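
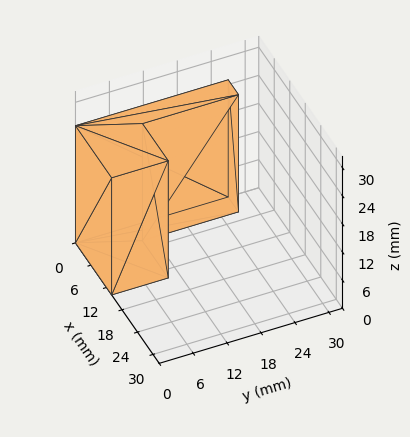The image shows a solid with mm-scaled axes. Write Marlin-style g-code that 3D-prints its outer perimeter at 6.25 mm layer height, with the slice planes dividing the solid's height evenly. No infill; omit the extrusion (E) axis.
Reading the render: the shape is an L-shaped prism: outer 14 × 27 mm, arm thicknesses ≈ 10 mm (horizontal) and 4 mm (vertical), extruded 25 mm in z (dimensions read to the nearest mm from the axis ticks). For the g-code, the solid's height is divided into equal slices at the stated Δz and each level perimeter traced with G1 moves after a G0 lift.

; perimeter-only toolpath
G21 ; units = mm
G90 ; absolute positioning
G28 ; home
; layer 1
G0 Z6.25
G0 X0.00 Y0.00
G1 X14.00 Y0.00
G1 X14.00 Y10.00
G1 X4.00 Y10.00
G1 X4.00 Y27.00
G1 X0.00 Y27.00
G1 X0.00 Y0.00
; layer 2
G0 Z12.50
G0 X0.00 Y0.00
G1 X14.00 Y0.00
G1 X14.00 Y10.00
G1 X4.00 Y10.00
G1 X4.00 Y27.00
G1 X0.00 Y27.00
G1 X0.00 Y0.00
; layer 3
G0 Z18.75
G0 X0.00 Y0.00
G1 X14.00 Y0.00
G1 X14.00 Y10.00
G1 X4.00 Y10.00
G1 X4.00 Y27.00
G1 X0.00 Y27.00
G1 X0.00 Y0.00
; layer 4
G0 Z25.00
G0 X0.00 Y0.00
G1 X14.00 Y0.00
G1 X14.00 Y10.00
G1 X4.00 Y10.00
G1 X4.00 Y27.00
G1 X0.00 Y27.00
G1 X0.00 Y0.00
M2 ; end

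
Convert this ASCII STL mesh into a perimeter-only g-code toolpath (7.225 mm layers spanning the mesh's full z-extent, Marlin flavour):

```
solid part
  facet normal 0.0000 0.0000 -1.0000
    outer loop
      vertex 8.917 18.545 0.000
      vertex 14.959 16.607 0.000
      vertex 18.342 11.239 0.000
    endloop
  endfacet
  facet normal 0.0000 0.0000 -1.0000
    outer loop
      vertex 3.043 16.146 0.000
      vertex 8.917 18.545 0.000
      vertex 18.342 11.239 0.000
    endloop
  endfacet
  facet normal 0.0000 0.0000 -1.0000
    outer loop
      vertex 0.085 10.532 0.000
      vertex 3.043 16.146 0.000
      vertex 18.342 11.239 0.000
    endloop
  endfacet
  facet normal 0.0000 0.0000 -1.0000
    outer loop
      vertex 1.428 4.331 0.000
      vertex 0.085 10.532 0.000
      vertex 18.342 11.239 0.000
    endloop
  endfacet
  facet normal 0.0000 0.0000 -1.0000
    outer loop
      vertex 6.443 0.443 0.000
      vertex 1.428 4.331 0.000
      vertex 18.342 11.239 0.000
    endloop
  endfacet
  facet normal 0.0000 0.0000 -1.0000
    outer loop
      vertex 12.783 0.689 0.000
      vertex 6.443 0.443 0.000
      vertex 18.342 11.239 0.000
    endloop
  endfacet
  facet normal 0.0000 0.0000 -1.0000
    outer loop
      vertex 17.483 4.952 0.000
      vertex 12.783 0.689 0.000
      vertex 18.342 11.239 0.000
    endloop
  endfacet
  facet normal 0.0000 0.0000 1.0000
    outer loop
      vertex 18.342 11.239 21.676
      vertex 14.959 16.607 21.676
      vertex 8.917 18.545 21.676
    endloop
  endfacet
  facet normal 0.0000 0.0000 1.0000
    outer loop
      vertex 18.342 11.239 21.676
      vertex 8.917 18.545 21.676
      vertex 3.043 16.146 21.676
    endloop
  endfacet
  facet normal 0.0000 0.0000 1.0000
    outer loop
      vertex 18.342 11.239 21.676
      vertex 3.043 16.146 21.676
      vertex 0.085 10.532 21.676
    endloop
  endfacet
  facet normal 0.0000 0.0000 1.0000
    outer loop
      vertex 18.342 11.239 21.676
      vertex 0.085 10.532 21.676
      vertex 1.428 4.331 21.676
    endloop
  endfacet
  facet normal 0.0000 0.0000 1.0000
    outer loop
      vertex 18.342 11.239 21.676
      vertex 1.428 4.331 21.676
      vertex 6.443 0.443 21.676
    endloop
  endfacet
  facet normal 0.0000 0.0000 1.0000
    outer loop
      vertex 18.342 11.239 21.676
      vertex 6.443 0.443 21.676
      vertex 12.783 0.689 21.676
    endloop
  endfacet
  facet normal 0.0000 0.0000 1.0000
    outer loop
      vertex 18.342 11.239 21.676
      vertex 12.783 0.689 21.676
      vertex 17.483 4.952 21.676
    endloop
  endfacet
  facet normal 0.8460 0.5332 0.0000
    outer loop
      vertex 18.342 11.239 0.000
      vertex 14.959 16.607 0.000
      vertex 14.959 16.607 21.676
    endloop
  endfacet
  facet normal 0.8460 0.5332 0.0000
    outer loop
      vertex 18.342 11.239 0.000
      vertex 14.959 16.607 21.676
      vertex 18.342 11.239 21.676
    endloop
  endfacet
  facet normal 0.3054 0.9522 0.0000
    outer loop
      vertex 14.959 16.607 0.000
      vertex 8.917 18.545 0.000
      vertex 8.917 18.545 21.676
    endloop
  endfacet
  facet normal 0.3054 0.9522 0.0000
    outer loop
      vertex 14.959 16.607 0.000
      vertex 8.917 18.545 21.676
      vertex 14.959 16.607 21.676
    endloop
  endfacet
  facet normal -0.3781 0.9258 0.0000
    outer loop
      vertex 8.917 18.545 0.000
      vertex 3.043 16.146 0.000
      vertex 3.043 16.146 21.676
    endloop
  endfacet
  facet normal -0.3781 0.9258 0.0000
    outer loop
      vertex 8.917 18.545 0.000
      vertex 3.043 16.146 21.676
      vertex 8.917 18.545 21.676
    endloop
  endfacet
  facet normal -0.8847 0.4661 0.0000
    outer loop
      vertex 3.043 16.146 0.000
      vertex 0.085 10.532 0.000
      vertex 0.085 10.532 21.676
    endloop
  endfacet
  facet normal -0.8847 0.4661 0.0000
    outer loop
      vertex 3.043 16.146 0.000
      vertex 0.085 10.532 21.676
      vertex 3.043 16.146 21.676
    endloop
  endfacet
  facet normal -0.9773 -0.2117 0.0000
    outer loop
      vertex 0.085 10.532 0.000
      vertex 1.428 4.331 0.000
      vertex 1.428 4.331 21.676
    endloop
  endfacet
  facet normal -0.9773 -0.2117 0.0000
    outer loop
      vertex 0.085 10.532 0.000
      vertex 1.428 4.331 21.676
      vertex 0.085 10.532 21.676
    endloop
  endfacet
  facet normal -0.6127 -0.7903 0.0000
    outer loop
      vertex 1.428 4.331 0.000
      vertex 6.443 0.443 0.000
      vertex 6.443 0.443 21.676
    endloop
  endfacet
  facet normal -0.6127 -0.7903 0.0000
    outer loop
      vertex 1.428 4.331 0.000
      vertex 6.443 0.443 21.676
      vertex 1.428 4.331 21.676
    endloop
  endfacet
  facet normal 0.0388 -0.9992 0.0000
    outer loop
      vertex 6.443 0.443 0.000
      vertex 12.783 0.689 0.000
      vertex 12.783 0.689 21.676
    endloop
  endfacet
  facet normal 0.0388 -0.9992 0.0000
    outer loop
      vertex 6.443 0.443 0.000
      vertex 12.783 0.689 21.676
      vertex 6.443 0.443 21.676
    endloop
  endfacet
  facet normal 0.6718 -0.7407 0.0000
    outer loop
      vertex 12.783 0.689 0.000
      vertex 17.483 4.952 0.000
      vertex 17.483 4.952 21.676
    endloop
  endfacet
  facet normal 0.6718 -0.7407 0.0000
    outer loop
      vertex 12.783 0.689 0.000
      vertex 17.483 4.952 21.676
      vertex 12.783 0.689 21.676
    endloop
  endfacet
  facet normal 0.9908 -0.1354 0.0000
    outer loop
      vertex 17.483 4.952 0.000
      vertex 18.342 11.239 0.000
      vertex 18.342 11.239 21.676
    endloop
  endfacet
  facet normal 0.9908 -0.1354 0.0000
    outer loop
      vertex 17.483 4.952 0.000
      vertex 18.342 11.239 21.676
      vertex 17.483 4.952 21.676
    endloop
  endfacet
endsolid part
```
; perimeter-only toolpath
G21 ; units = mm
G90 ; absolute positioning
G28 ; home
; layer 1
G0 Z7.225
G0 X18.342 Y11.239
G1 X14.959 Y16.607
G1 X8.917 Y18.545
G1 X3.043 Y16.146
G1 X0.085 Y10.532
G1 X1.428 Y4.331
G1 X6.443 Y0.443
G1 X12.783 Y0.689
G1 X17.483 Y4.952
G1 X18.342 Y11.239
; layer 2
G0 Z14.451
G0 X18.342 Y11.239
G1 X14.959 Y16.607
G1 X8.917 Y18.545
G1 X3.043 Y16.146
G1 X0.085 Y10.532
G1 X1.428 Y4.331
G1 X6.443 Y0.443
G1 X12.783 Y0.689
G1 X17.483 Y4.952
G1 X18.342 Y11.239
; layer 3
G0 Z21.676
G0 X18.342 Y11.239
G1 X14.959 Y16.607
G1 X8.917 Y18.545
G1 X3.043 Y16.146
G1 X0.085 Y10.532
G1 X1.428 Y4.331
G1 X6.443 Y0.443
G1 X12.783 Y0.689
G1 X17.483 Y4.952
G1 X18.342 Y11.239
M2 ; end

The solid is a regular 9-sided prism (a cylinder approximated with 9 flat sides), circumscribed radius ≈ 9.28 mm, height ≈ 21.7 mm. Slicing at Δz = 7.225 mm — 3 equal slices spanning the solid's height, so layer i sits at z = i·h/3 — gives 3 non-empty perimeters. Each is a 9-segment closed polygon; G0 lifts to the layer z and rapids to the start vertex, then G1 traces the edges.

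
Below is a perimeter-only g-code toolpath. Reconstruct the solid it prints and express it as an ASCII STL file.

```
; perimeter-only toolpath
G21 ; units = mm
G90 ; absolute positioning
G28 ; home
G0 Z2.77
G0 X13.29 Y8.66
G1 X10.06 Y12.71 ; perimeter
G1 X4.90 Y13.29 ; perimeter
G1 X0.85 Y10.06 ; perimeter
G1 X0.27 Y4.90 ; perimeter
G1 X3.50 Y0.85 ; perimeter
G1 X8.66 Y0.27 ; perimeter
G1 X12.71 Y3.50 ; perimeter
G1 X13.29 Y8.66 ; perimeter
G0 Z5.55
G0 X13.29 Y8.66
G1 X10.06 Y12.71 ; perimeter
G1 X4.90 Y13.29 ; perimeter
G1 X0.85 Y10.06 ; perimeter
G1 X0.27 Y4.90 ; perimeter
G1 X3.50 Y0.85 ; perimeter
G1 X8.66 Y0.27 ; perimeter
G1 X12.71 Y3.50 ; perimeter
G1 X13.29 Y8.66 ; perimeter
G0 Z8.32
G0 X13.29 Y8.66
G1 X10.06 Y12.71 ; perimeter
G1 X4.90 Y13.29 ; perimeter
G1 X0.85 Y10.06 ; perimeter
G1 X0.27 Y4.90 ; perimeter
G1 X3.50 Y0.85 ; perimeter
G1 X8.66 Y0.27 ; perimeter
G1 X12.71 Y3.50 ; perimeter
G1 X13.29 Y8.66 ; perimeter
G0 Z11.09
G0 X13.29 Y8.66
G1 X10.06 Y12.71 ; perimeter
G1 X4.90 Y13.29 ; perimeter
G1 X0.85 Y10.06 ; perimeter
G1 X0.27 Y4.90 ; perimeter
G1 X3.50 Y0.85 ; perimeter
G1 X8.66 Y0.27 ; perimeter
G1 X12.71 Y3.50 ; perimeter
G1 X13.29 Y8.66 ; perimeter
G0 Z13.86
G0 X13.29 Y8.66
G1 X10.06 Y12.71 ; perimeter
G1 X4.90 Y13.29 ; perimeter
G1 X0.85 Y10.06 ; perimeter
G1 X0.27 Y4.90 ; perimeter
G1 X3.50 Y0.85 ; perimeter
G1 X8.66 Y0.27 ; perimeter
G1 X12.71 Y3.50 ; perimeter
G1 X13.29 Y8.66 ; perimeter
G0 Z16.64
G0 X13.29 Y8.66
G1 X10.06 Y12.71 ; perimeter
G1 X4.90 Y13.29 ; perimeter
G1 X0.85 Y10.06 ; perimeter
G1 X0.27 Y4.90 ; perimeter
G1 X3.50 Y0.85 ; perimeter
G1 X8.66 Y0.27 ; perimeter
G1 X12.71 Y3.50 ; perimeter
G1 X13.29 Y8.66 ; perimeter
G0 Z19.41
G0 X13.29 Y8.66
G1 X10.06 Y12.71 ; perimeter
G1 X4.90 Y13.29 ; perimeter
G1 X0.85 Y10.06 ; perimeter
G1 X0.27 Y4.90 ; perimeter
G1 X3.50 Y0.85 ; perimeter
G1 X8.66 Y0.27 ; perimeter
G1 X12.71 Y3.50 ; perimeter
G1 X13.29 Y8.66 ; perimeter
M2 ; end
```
solid part
  facet normal 0.0000 0.0000 -1.0000
    outer loop
      vertex 4.90 13.29 0.00
      vertex 10.06 12.71 0.00
      vertex 13.29 8.66 0.00
    endloop
  endfacet
  facet normal 0.0000 0.0000 -1.0000
    outer loop
      vertex 0.85 10.06 0.00
      vertex 4.90 13.29 0.00
      vertex 13.29 8.66 0.00
    endloop
  endfacet
  facet normal 0.0000 0.0000 -1.0000
    outer loop
      vertex 0.27 4.90 0.00
      vertex 0.85 10.06 0.00
      vertex 13.29 8.66 0.00
    endloop
  endfacet
  facet normal 0.0000 0.0000 -1.0000
    outer loop
      vertex 3.50 0.85 0.00
      vertex 0.27 4.90 0.00
      vertex 13.29 8.66 0.00
    endloop
  endfacet
  facet normal 0.0000 0.0000 -1.0000
    outer loop
      vertex 8.66 0.27 0.00
      vertex 3.50 0.85 0.00
      vertex 13.29 8.66 0.00
    endloop
  endfacet
  facet normal 0.0000 0.0000 -1.0000
    outer loop
      vertex 12.71 3.50 0.00
      vertex 8.66 0.27 0.00
      vertex 13.29 8.66 0.00
    endloop
  endfacet
  facet normal 0.0000 0.0000 1.0000
    outer loop
      vertex 13.29 8.66 19.41
      vertex 10.06 12.71 19.41
      vertex 4.90 13.29 19.41
    endloop
  endfacet
  facet normal 0.0000 0.0000 1.0000
    outer loop
      vertex 13.29 8.66 19.41
      vertex 4.90 13.29 19.41
      vertex 0.85 10.06 19.41
    endloop
  endfacet
  facet normal 0.0000 0.0000 1.0000
    outer loop
      vertex 13.29 8.66 19.41
      vertex 0.85 10.06 19.41
      vertex 0.27 4.90 19.41
    endloop
  endfacet
  facet normal 0.0000 0.0000 1.0000
    outer loop
      vertex 13.29 8.66 19.41
      vertex 0.27 4.90 19.41
      vertex 3.50 0.85 19.41
    endloop
  endfacet
  facet normal 0.0000 0.0000 1.0000
    outer loop
      vertex 13.29 8.66 19.41
      vertex 3.50 0.85 19.41
      vertex 8.66 0.27 19.41
    endloop
  endfacet
  facet normal 0.0000 0.0000 1.0000
    outer loop
      vertex 13.29 8.66 19.41
      vertex 8.66 0.27 19.41
      vertex 12.71 3.50 19.41
    endloop
  endfacet
  facet normal 0.7818 0.6235 0.0000
    outer loop
      vertex 13.29 8.66 0.00
      vertex 10.06 12.71 0.00
      vertex 10.06 12.71 19.41
    endloop
  endfacet
  facet normal 0.7818 0.6235 0.0000
    outer loop
      vertex 13.29 8.66 0.00
      vertex 10.06 12.71 19.41
      vertex 13.29 8.66 19.41
    endloop
  endfacet
  facet normal 0.1117 0.9937 0.0000
    outer loop
      vertex 10.06 12.71 0.00
      vertex 4.90 13.29 0.00
      vertex 4.90 13.29 19.41
    endloop
  endfacet
  facet normal 0.1117 0.9937 0.0000
    outer loop
      vertex 10.06 12.71 0.00
      vertex 4.90 13.29 19.41
      vertex 10.06 12.71 19.41
    endloop
  endfacet
  facet normal -0.6235 0.7818 0.0000
    outer loop
      vertex 4.90 13.29 0.00
      vertex 0.85 10.06 0.00
      vertex 0.85 10.06 19.41
    endloop
  endfacet
  facet normal -0.6235 0.7818 0.0000
    outer loop
      vertex 4.90 13.29 0.00
      vertex 0.85 10.06 19.41
      vertex 4.90 13.29 19.41
    endloop
  endfacet
  facet normal -0.9937 0.1117 0.0000
    outer loop
      vertex 0.85 10.06 0.00
      vertex 0.27 4.90 0.00
      vertex 0.27 4.90 19.41
    endloop
  endfacet
  facet normal -0.9937 0.1117 0.0000
    outer loop
      vertex 0.85 10.06 0.00
      vertex 0.27 4.90 19.41
      vertex 0.85 10.06 19.41
    endloop
  endfacet
  facet normal -0.7818 -0.6235 0.0000
    outer loop
      vertex 0.27 4.90 0.00
      vertex 3.50 0.85 0.00
      vertex 3.50 0.85 19.41
    endloop
  endfacet
  facet normal -0.7818 -0.6235 0.0000
    outer loop
      vertex 0.27 4.90 0.00
      vertex 3.50 0.85 19.41
      vertex 0.27 4.90 19.41
    endloop
  endfacet
  facet normal -0.1117 -0.9937 0.0000
    outer loop
      vertex 3.50 0.85 0.00
      vertex 8.66 0.27 0.00
      vertex 8.66 0.27 19.41
    endloop
  endfacet
  facet normal -0.1117 -0.9937 0.0000
    outer loop
      vertex 3.50 0.85 0.00
      vertex 8.66 0.27 19.41
      vertex 3.50 0.85 19.41
    endloop
  endfacet
  facet normal 0.6235 -0.7818 0.0000
    outer loop
      vertex 8.66 0.27 0.00
      vertex 12.71 3.50 0.00
      vertex 12.71 3.50 19.41
    endloop
  endfacet
  facet normal 0.6235 -0.7818 0.0000
    outer loop
      vertex 8.66 0.27 0.00
      vertex 12.71 3.50 19.41
      vertex 8.66 0.27 19.41
    endloop
  endfacet
  facet normal 0.9937 -0.1117 0.0000
    outer loop
      vertex 12.71 3.50 0.00
      vertex 13.29 8.66 0.00
      vertex 13.29 8.66 19.41
    endloop
  endfacet
  facet normal 0.9937 -0.1117 0.0000
    outer loop
      vertex 12.71 3.50 0.00
      vertex 13.29 8.66 19.41
      vertex 12.71 3.50 19.41
    endloop
  endfacet
endsolid part

The G0 Z moves step by Δz≈2.77 mm. Every layer's G1 loop is the same polygon, so the solid is a straight extrusion of it from z=0 to z≈19.4. Closing with flat bottom and top caps and triangulating gives 28 facets — a regular 8-sided prism (a cylinder approximated with 8 flat sides), circumscribed radius ≈ 6.78 mm, height ≈ 19.4 mm.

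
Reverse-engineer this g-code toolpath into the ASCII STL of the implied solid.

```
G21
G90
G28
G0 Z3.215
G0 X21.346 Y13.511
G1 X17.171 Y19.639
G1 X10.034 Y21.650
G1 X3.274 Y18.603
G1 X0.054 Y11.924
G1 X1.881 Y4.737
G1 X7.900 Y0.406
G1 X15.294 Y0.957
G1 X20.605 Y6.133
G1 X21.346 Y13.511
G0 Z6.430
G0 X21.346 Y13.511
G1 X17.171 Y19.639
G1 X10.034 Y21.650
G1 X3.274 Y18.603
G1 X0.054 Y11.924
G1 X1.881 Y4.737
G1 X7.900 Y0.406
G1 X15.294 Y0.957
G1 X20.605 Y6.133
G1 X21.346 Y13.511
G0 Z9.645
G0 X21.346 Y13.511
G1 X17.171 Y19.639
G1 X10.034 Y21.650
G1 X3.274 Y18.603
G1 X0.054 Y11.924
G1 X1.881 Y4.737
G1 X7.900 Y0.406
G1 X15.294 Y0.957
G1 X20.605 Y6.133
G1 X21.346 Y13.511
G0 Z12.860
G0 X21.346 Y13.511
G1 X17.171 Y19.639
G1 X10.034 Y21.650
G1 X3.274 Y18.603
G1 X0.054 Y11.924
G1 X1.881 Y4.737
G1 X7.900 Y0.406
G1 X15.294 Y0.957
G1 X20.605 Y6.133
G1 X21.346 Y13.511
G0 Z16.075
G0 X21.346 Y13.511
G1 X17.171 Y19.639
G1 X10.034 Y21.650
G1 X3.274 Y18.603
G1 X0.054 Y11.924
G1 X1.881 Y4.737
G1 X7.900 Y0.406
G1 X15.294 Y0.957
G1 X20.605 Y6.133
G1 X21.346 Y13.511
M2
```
solid part
  facet normal 0.0000 0.0000 -1.0000
    outer loop
      vertex 10.034 21.650 0.000
      vertex 17.171 19.639 0.000
      vertex 21.346 13.511 0.000
    endloop
  endfacet
  facet normal 0.0000 0.0000 -1.0000
    outer loop
      vertex 3.274 18.603 0.000
      vertex 10.034 21.650 0.000
      vertex 21.346 13.511 0.000
    endloop
  endfacet
  facet normal 0.0000 0.0000 -1.0000
    outer loop
      vertex 0.054 11.924 0.000
      vertex 3.274 18.603 0.000
      vertex 21.346 13.511 0.000
    endloop
  endfacet
  facet normal 0.0000 0.0000 -1.0000
    outer loop
      vertex 1.881 4.737 0.000
      vertex 0.054 11.924 0.000
      vertex 21.346 13.511 0.000
    endloop
  endfacet
  facet normal 0.0000 0.0000 -1.0000
    outer loop
      vertex 7.900 0.406 0.000
      vertex 1.881 4.737 0.000
      vertex 21.346 13.511 0.000
    endloop
  endfacet
  facet normal 0.0000 0.0000 -1.0000
    outer loop
      vertex 15.294 0.957 0.000
      vertex 7.900 0.406 0.000
      vertex 21.346 13.511 0.000
    endloop
  endfacet
  facet normal 0.0000 0.0000 -1.0000
    outer loop
      vertex 20.605 6.133 0.000
      vertex 15.294 0.957 0.000
      vertex 21.346 13.511 0.000
    endloop
  endfacet
  facet normal 0.0000 0.0000 1.0000
    outer loop
      vertex 21.346 13.511 16.075
      vertex 17.171 19.639 16.075
      vertex 10.034 21.650 16.075
    endloop
  endfacet
  facet normal 0.0000 0.0000 1.0000
    outer loop
      vertex 21.346 13.511 16.075
      vertex 10.034 21.650 16.075
      vertex 3.274 18.603 16.075
    endloop
  endfacet
  facet normal 0.0000 0.0000 1.0000
    outer loop
      vertex 21.346 13.511 16.075
      vertex 3.274 18.603 16.075
      vertex 0.054 11.924 16.075
    endloop
  endfacet
  facet normal 0.0000 0.0000 1.0000
    outer loop
      vertex 21.346 13.511 16.075
      vertex 0.054 11.924 16.075
      vertex 1.881 4.737 16.075
    endloop
  endfacet
  facet normal 0.0000 0.0000 1.0000
    outer loop
      vertex 21.346 13.511 16.075
      vertex 1.881 4.737 16.075
      vertex 7.900 0.406 16.075
    endloop
  endfacet
  facet normal 0.0000 0.0000 1.0000
    outer loop
      vertex 21.346 13.511 16.075
      vertex 7.900 0.406 16.075
      vertex 15.294 0.957 16.075
    endloop
  endfacet
  facet normal 0.0000 0.0000 1.0000
    outer loop
      vertex 21.346 13.511 16.075
      vertex 15.294 0.957 16.075
      vertex 20.605 6.133 16.075
    endloop
  endfacet
  facet normal 0.8264 0.5630 0.0000
    outer loop
      vertex 21.346 13.511 0.000
      vertex 17.171 19.639 0.000
      vertex 17.171 19.639 16.075
    endloop
  endfacet
  facet normal 0.8264 0.5630 0.0000
    outer loop
      vertex 21.346 13.511 0.000
      vertex 17.171 19.639 16.075
      vertex 21.346 13.511 16.075
    endloop
  endfacet
  facet normal 0.2712 0.9625 0.0000
    outer loop
      vertex 17.171 19.639 0.000
      vertex 10.034 21.650 0.000
      vertex 10.034 21.650 16.075
    endloop
  endfacet
  facet normal 0.2712 0.9625 0.0000
    outer loop
      vertex 17.171 19.639 0.000
      vertex 10.034 21.650 16.075
      vertex 17.171 19.639 16.075
    endloop
  endfacet
  facet normal -0.4109 0.9117 0.0000
    outer loop
      vertex 10.034 21.650 0.000
      vertex 3.274 18.603 0.000
      vertex 3.274 18.603 16.075
    endloop
  endfacet
  facet normal -0.4109 0.9117 0.0000
    outer loop
      vertex 10.034 21.650 0.000
      vertex 3.274 18.603 16.075
      vertex 10.034 21.650 16.075
    endloop
  endfacet
  facet normal -0.9008 0.4343 0.0000
    outer loop
      vertex 3.274 18.603 0.000
      vertex 0.054 11.924 0.000
      vertex 0.054 11.924 16.075
    endloop
  endfacet
  facet normal -0.9008 0.4343 0.0000
    outer loop
      vertex 3.274 18.603 0.000
      vertex 0.054 11.924 16.075
      vertex 3.274 18.603 16.075
    endloop
  endfacet
  facet normal -0.9692 -0.2464 0.0000
    outer loop
      vertex 0.054 11.924 0.000
      vertex 1.881 4.737 0.000
      vertex 1.881 4.737 16.075
    endloop
  endfacet
  facet normal -0.9692 -0.2464 0.0000
    outer loop
      vertex 0.054 11.924 0.000
      vertex 1.881 4.737 16.075
      vertex 0.054 11.924 16.075
    endloop
  endfacet
  facet normal -0.5841 -0.8117 0.0000
    outer loop
      vertex 1.881 4.737 0.000
      vertex 7.900 0.406 0.000
      vertex 7.900 0.406 16.075
    endloop
  endfacet
  facet normal -0.5841 -0.8117 0.0000
    outer loop
      vertex 1.881 4.737 0.000
      vertex 7.900 0.406 16.075
      vertex 1.881 4.737 16.075
    endloop
  endfacet
  facet normal 0.0743 -0.9972 0.0000
    outer loop
      vertex 7.900 0.406 0.000
      vertex 15.294 0.957 0.000
      vertex 15.294 0.957 16.075
    endloop
  endfacet
  facet normal 0.0743 -0.9972 0.0000
    outer loop
      vertex 7.900 0.406 0.000
      vertex 15.294 0.957 16.075
      vertex 7.900 0.406 16.075
    endloop
  endfacet
  facet normal 0.6979 -0.7162 0.0000
    outer loop
      vertex 15.294 0.957 0.000
      vertex 20.605 6.133 0.000
      vertex 20.605 6.133 16.075
    endloop
  endfacet
  facet normal 0.6979 -0.7162 0.0000
    outer loop
      vertex 15.294 0.957 0.000
      vertex 20.605 6.133 16.075
      vertex 15.294 0.957 16.075
    endloop
  endfacet
  facet normal 0.9950 -0.0999 0.0000
    outer loop
      vertex 20.605 6.133 0.000
      vertex 21.346 13.511 0.000
      vertex 21.346 13.511 16.075
    endloop
  endfacet
  facet normal 0.9950 -0.0999 0.0000
    outer loop
      vertex 20.605 6.133 0.000
      vertex 21.346 13.511 16.075
      vertex 20.605 6.133 16.075
    endloop
  endfacet
endsolid part

The G0 Z moves step by Δz≈3.215 mm. Every layer's G1 loop is the same polygon, so the solid is a straight extrusion of it from z=0 to z≈16.1. Closing with flat bottom and top caps and triangulating gives 32 facets — a regular 9-sided prism (a cylinder approximated with 9 flat sides), circumscribed radius ≈ 10.8 mm, height ≈ 16.1 mm.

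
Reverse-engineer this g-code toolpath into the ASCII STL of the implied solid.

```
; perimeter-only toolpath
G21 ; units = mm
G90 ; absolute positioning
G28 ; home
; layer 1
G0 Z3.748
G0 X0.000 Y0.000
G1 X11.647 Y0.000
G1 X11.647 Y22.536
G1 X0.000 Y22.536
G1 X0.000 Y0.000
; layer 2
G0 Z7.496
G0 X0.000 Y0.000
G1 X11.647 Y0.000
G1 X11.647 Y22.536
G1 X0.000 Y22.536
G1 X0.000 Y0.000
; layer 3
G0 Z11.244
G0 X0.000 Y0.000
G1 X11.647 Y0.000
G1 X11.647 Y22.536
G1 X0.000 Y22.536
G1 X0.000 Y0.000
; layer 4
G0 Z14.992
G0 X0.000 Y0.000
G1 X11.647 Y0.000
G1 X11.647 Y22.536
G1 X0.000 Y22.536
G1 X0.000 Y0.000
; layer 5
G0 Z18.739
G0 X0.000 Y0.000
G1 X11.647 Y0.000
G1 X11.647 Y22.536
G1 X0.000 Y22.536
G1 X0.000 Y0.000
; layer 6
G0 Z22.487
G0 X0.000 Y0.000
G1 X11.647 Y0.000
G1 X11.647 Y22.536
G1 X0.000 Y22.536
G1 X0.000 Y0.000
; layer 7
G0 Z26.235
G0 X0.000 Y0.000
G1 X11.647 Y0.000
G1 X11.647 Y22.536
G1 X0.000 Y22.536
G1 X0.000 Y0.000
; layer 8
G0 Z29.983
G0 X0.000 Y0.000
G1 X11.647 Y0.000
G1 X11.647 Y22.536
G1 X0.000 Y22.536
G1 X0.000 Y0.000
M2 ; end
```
solid part
  facet normal 0.0000 0.0000 -1.0000
    outer loop
      vertex 11.647 22.536 0.000
      vertex 11.647 0.000 0.000
      vertex 0.000 0.000 0.000
    endloop
  endfacet
  facet normal 0.0000 0.0000 -1.0000
    outer loop
      vertex 0.000 22.536 0.000
      vertex 11.647 22.536 0.000
      vertex 0.000 0.000 0.000
    endloop
  endfacet
  facet normal 0.0000 0.0000 1.0000
    outer loop
      vertex 0.000 0.000 29.983
      vertex 11.647 0.000 29.983
      vertex 11.647 22.536 29.983
    endloop
  endfacet
  facet normal 0.0000 0.0000 1.0000
    outer loop
      vertex 0.000 0.000 29.983
      vertex 11.647 22.536 29.983
      vertex 0.000 22.536 29.983
    endloop
  endfacet
  facet normal 0.0000 -1.0000 0.0000
    outer loop
      vertex 0.000 0.000 0.000
      vertex 11.647 0.000 0.000
      vertex 11.647 0.000 29.983
    endloop
  endfacet
  facet normal 0.0000 -1.0000 0.0000
    outer loop
      vertex 0.000 0.000 0.000
      vertex 11.647 0.000 29.983
      vertex 0.000 0.000 29.983
    endloop
  endfacet
  facet normal 0.0000 1.0000 0.0000
    outer loop
      vertex 11.647 22.536 29.983
      vertex 11.647 22.536 0.000
      vertex 0.000 22.536 0.000
    endloop
  endfacet
  facet normal 0.0000 1.0000 0.0000
    outer loop
      vertex 0.000 22.536 29.983
      vertex 11.647 22.536 29.983
      vertex 0.000 22.536 0.000
    endloop
  endfacet
  facet normal -1.0000 0.0000 0.0000
    outer loop
      vertex 0.000 22.536 29.983
      vertex 0.000 22.536 0.000
      vertex 0.000 0.000 0.000
    endloop
  endfacet
  facet normal -1.0000 0.0000 0.0000
    outer loop
      vertex 0.000 0.000 29.983
      vertex 0.000 22.536 29.983
      vertex 0.000 0.000 0.000
    endloop
  endfacet
  facet normal 1.0000 0.0000 0.0000
    outer loop
      vertex 11.647 0.000 0.000
      vertex 11.647 22.536 0.000
      vertex 11.647 22.536 29.983
    endloop
  endfacet
  facet normal 1.0000 0.0000 0.0000
    outer loop
      vertex 11.647 0.000 0.000
      vertex 11.647 22.536 29.983
      vertex 11.647 0.000 29.983
    endloop
  endfacet
endsolid part

The G0 Z moves step by Δz≈3.748 mm. Every layer's G1 loop is the same polygon, so the solid is a straight extrusion of it from z=0 to z≈30. Closing with flat bottom and top caps and triangulating gives 12 facets — a rectangular box, roughly 11.6 × 22.5 mm footprint and 30 mm tall.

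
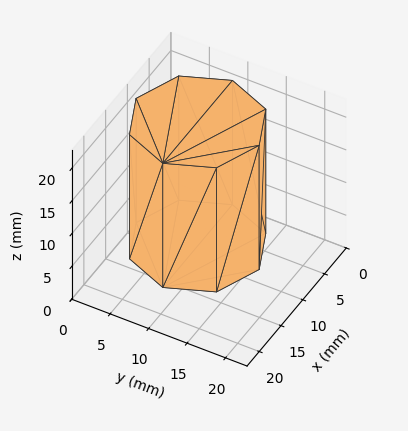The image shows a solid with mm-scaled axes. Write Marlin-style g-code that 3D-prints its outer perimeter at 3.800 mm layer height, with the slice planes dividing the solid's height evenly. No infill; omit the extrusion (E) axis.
Reading the render: the shape is a regular 8-sided prism (a cylinder approximated with 8 flat sides), circumscribed radius ≈ 8 mm, height ≈ 19 mm (dimensions read to the nearest mm from the axis ticks). For the g-code, the solid's height is divided into equal slices at the stated Δz and each level perimeter traced with G1 moves after a G0 lift.

; perimeter-only toolpath
G21 ; units = mm
G90 ; absolute positioning
G28 ; home
; layer 1
G0 Z3.800
G0 X16.000 Y8.000
G1 X13.657 Y13.657
G1 X8.000 Y16.000
G1 X2.343 Y13.657
G1 X0.000 Y8.000
G1 X2.343 Y2.343
G1 X8.000 Y0.000
G1 X13.657 Y2.343
G1 X16.000 Y8.000
; layer 2
G0 Z7.600
G0 X16.000 Y8.000
G1 X13.657 Y13.657
G1 X8.000 Y16.000
G1 X2.343 Y13.657
G1 X0.000 Y8.000
G1 X2.343 Y2.343
G1 X8.000 Y0.000
G1 X13.657 Y2.343
G1 X16.000 Y8.000
; layer 3
G0 Z11.400
G0 X16.000 Y8.000
G1 X13.657 Y13.657
G1 X8.000 Y16.000
G1 X2.343 Y13.657
G1 X0.000 Y8.000
G1 X2.343 Y2.343
G1 X8.000 Y0.000
G1 X13.657 Y2.343
G1 X16.000 Y8.000
; layer 4
G0 Z15.200
G0 X16.000 Y8.000
G1 X13.657 Y13.657
G1 X8.000 Y16.000
G1 X2.343 Y13.657
G1 X0.000 Y8.000
G1 X2.343 Y2.343
G1 X8.000 Y0.000
G1 X13.657 Y2.343
G1 X16.000 Y8.000
; layer 5
G0 Z19.000
G0 X16.000 Y8.000
G1 X13.657 Y13.657
G1 X8.000 Y16.000
G1 X2.343 Y13.657
G1 X0.000 Y8.000
G1 X2.343 Y2.343
G1 X8.000 Y0.000
G1 X13.657 Y2.343
G1 X16.000 Y8.000
M2 ; end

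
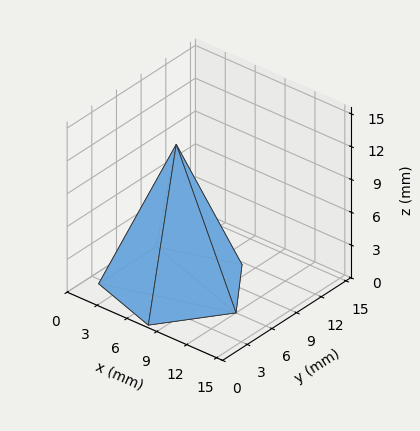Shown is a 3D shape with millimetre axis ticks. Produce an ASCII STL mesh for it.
Reading the render: the shape is a regular 5-sided pyramid, base circumscribed radius ≈ 6 mm, apex at z ≈ 13 mm (dimensions read to the nearest mm from the axis ticks). For the STL, each face is triangulated and given an outward normal.

solid part
  facet normal 0.0000 0.0000 -1.0000
    outer loop
      vertex 1.1 9.5 0.0
      vertex 7.9 11.7 0.0
      vertex 12.0 6.0 0.0
    endloop
  endfacet
  facet normal 0.0000 0.0000 -1.0000
    outer loop
      vertex 1.1 2.5 0.0
      vertex 1.1 9.5 0.0
      vertex 12.0 6.0 0.0
    endloop
  endfacet
  facet normal 0.0000 0.0000 -1.0000
    outer loop
      vertex 7.9 0.3 0.0
      vertex 1.1 2.5 0.0
      vertex 12.0 6.0 0.0
    endloop
  endfacet
  facet normal 0.7602 0.5468 0.3509
    outer loop
      vertex 12.0 6.0 0.0
      vertex 7.9 11.7 0.0
      vertex 6.0 6.0 13.0
    endloop
  endfacet
  facet normal -0.2885 0.8917 0.3488
    outer loop
      vertex 7.9 11.7 0.0
      vertex 1.1 9.5 0.0
      vertex 6.0 6.0 13.0
    endloop
  endfacet
  facet normal -0.9357 0.0000 0.3527
    outer loop
      vertex 1.1 9.5 0.0
      vertex 1.1 2.5 0.0
      vertex 6.0 6.0 13.0
    endloop
  endfacet
  facet normal -0.2885 -0.8917 0.3488
    outer loop
      vertex 1.1 2.5 0.0
      vertex 7.9 0.3 0.0
      vertex 6.0 6.0 13.0
    endloop
  endfacet
  facet normal 0.7602 -0.5468 0.3509
    outer loop
      vertex 7.9 0.3 0.0
      vertex 12.0 6.0 0.0
      vertex 6.0 6.0 13.0
    endloop
  endfacet
endsolid part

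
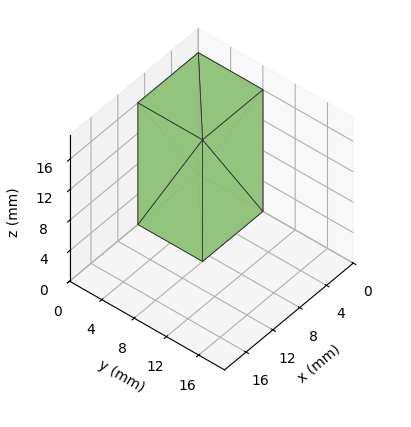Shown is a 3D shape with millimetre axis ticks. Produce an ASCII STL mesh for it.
Reading the render: the shape is a rectangular box, roughly 9 × 8 mm footprint and 16 mm tall (dimensions read to the nearest mm from the axis ticks). For the STL, each face is triangulated and given an outward normal.

solid part
  facet normal 0.0000 0.0000 -1.0000
    outer loop
      vertex 9.000 8.000 0.000
      vertex 9.000 0.000 0.000
      vertex 0.000 0.000 0.000
    endloop
  endfacet
  facet normal 0.0000 0.0000 -1.0000
    outer loop
      vertex 0.000 8.000 0.000
      vertex 9.000 8.000 0.000
      vertex 0.000 0.000 0.000
    endloop
  endfacet
  facet normal 0.0000 0.0000 1.0000
    outer loop
      vertex 0.000 0.000 16.000
      vertex 9.000 0.000 16.000
      vertex 9.000 8.000 16.000
    endloop
  endfacet
  facet normal 0.0000 0.0000 1.0000
    outer loop
      vertex 0.000 0.000 16.000
      vertex 9.000 8.000 16.000
      vertex 0.000 8.000 16.000
    endloop
  endfacet
  facet normal 0.0000 -1.0000 0.0000
    outer loop
      vertex 0.000 0.000 0.000
      vertex 9.000 0.000 0.000
      vertex 9.000 0.000 16.000
    endloop
  endfacet
  facet normal 0.0000 -1.0000 0.0000
    outer loop
      vertex 0.000 0.000 0.000
      vertex 9.000 0.000 16.000
      vertex 0.000 0.000 16.000
    endloop
  endfacet
  facet normal 0.0000 1.0000 0.0000
    outer loop
      vertex 9.000 8.000 16.000
      vertex 9.000 8.000 0.000
      vertex 0.000 8.000 0.000
    endloop
  endfacet
  facet normal 0.0000 1.0000 0.0000
    outer loop
      vertex 0.000 8.000 16.000
      vertex 9.000 8.000 16.000
      vertex 0.000 8.000 0.000
    endloop
  endfacet
  facet normal -1.0000 0.0000 0.0000
    outer loop
      vertex 0.000 8.000 16.000
      vertex 0.000 8.000 0.000
      vertex 0.000 0.000 0.000
    endloop
  endfacet
  facet normal -1.0000 0.0000 0.0000
    outer loop
      vertex 0.000 0.000 16.000
      vertex 0.000 8.000 16.000
      vertex 0.000 0.000 0.000
    endloop
  endfacet
  facet normal 1.0000 0.0000 0.0000
    outer loop
      vertex 9.000 0.000 0.000
      vertex 9.000 8.000 0.000
      vertex 9.000 8.000 16.000
    endloop
  endfacet
  facet normal 1.0000 0.0000 0.0000
    outer loop
      vertex 9.000 0.000 0.000
      vertex 9.000 8.000 16.000
      vertex 9.000 0.000 16.000
    endloop
  endfacet
endsolid part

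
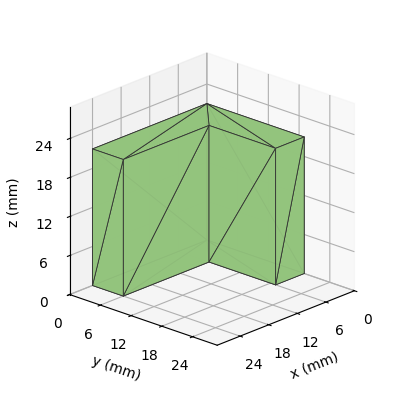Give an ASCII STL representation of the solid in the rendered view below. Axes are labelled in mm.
Reading the render: the shape is an L-shaped prism: outer 24 × 19 mm, arm thicknesses ≈ 6 mm (horizontal) and 6 mm (vertical), extruded 21 mm in z (dimensions read to the nearest mm from the axis ticks). For the STL, each face is triangulated and given an outward normal.

solid part
  facet normal 0.0000 0.0000 -1.0000
    outer loop
      vertex 24.000 6.000 0.000
      vertex 24.000 0.000 0.000
      vertex 0.000 0.000 0.000
    endloop
  endfacet
  facet normal 0.0000 0.0000 -1.0000
    outer loop
      vertex 6.000 6.000 0.000
      vertex 24.000 6.000 0.000
      vertex 0.000 0.000 0.000
    endloop
  endfacet
  facet normal 0.0000 0.0000 -1.0000
    outer loop
      vertex 6.000 19.000 0.000
      vertex 6.000 6.000 0.000
      vertex 0.000 0.000 0.000
    endloop
  endfacet
  facet normal 0.0000 0.0000 -1.0000
    outer loop
      vertex 0.000 19.000 0.000
      vertex 6.000 19.000 0.000
      vertex 0.000 0.000 0.000
    endloop
  endfacet
  facet normal 0.0000 0.0000 1.0000
    outer loop
      vertex 0.000 0.000 21.000
      vertex 24.000 0.000 21.000
      vertex 24.000 6.000 21.000
    endloop
  endfacet
  facet normal 0.0000 0.0000 1.0000
    outer loop
      vertex 0.000 0.000 21.000
      vertex 24.000 6.000 21.000
      vertex 6.000 6.000 21.000
    endloop
  endfacet
  facet normal 0.0000 0.0000 1.0000
    outer loop
      vertex 0.000 0.000 21.000
      vertex 6.000 6.000 21.000
      vertex 6.000 19.000 21.000
    endloop
  endfacet
  facet normal 0.0000 0.0000 1.0000
    outer loop
      vertex 0.000 0.000 21.000
      vertex 6.000 19.000 21.000
      vertex 0.000 19.000 21.000
    endloop
  endfacet
  facet normal 0.0000 -1.0000 0.0000
    outer loop
      vertex 0.000 0.000 0.000
      vertex 24.000 0.000 0.000
      vertex 24.000 0.000 21.000
    endloop
  endfacet
  facet normal 0.0000 -1.0000 0.0000
    outer loop
      vertex 0.000 0.000 0.000
      vertex 24.000 0.000 21.000
      vertex 0.000 0.000 21.000
    endloop
  endfacet
  facet normal 1.0000 0.0000 0.0000
    outer loop
      vertex 24.000 0.000 0.000
      vertex 24.000 6.000 0.000
      vertex 24.000 6.000 21.000
    endloop
  endfacet
  facet normal 1.0000 0.0000 0.0000
    outer loop
      vertex 24.000 0.000 0.000
      vertex 24.000 6.000 21.000
      vertex 24.000 0.000 21.000
    endloop
  endfacet
  facet normal 0.0000 1.0000 0.0000
    outer loop
      vertex 24.000 6.000 0.000
      vertex 6.000 6.000 0.000
      vertex 6.000 6.000 21.000
    endloop
  endfacet
  facet normal 0.0000 1.0000 0.0000
    outer loop
      vertex 24.000 6.000 0.000
      vertex 6.000 6.000 21.000
      vertex 24.000 6.000 21.000
    endloop
  endfacet
  facet normal 1.0000 0.0000 0.0000
    outer loop
      vertex 6.000 6.000 0.000
      vertex 6.000 19.000 0.000
      vertex 6.000 19.000 21.000
    endloop
  endfacet
  facet normal 1.0000 0.0000 0.0000
    outer loop
      vertex 6.000 6.000 0.000
      vertex 6.000 19.000 21.000
      vertex 6.000 6.000 21.000
    endloop
  endfacet
  facet normal 0.0000 1.0000 0.0000
    outer loop
      vertex 6.000 19.000 0.000
      vertex 0.000 19.000 0.000
      vertex 0.000 19.000 21.000
    endloop
  endfacet
  facet normal 0.0000 1.0000 0.0000
    outer loop
      vertex 6.000 19.000 0.000
      vertex 0.000 19.000 21.000
      vertex 6.000 19.000 21.000
    endloop
  endfacet
  facet normal -1.0000 0.0000 0.0000
    outer loop
      vertex 0.000 19.000 0.000
      vertex 0.000 0.000 0.000
      vertex 0.000 0.000 21.000
    endloop
  endfacet
  facet normal -1.0000 0.0000 0.0000
    outer loop
      vertex 0.000 19.000 0.000
      vertex 0.000 0.000 21.000
      vertex 0.000 19.000 21.000
    endloop
  endfacet
endsolid part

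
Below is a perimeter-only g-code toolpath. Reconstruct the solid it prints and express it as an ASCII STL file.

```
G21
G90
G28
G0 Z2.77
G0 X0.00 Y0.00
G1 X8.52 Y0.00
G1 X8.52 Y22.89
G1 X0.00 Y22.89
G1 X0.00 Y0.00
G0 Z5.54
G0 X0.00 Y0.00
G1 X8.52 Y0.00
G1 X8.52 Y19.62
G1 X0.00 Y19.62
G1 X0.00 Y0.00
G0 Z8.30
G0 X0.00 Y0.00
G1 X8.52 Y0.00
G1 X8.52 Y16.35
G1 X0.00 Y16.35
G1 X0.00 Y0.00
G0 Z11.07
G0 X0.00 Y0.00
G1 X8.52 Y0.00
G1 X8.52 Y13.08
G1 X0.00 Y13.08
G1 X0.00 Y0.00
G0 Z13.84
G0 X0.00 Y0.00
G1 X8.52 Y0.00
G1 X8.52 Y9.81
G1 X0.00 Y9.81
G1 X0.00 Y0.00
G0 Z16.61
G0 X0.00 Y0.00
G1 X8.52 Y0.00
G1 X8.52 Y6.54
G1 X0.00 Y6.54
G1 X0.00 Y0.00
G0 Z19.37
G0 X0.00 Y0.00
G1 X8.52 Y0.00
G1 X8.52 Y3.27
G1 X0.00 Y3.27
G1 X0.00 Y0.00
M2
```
solid part
  facet normal 0.0000 0.0000 -1.0000
    outer loop
      vertex 8.52 26.16 0.00
      vertex 8.52 0.00 0.00
      vertex 0.00 0.00 0.00
    endloop
  endfacet
  facet normal 0.0000 0.0000 -1.0000
    outer loop
      vertex 0.00 26.16 0.00
      vertex 8.52 26.16 0.00
      vertex 0.00 0.00 0.00
    endloop
  endfacet
  facet normal 0.0000 -1.0000 0.0000
    outer loop
      vertex 0.00 0.00 0.00
      vertex 8.52 0.00 0.00
      vertex 8.52 0.00 22.14
    endloop
  endfacet
  facet normal 0.0000 -1.0000 0.0000
    outer loop
      vertex 0.00 0.00 0.00
      vertex 8.52 0.00 22.14
      vertex 0.00 0.00 22.14
    endloop
  endfacet
  facet normal 0.0000 0.6460 0.7633
    outer loop
      vertex 0.00 0.00 22.14
      vertex 8.52 0.00 22.14
      vertex 8.52 26.16 0.00
    endloop
  endfacet
  facet normal 0.0000 0.6460 0.7633
    outer loop
      vertex 0.00 0.00 22.14
      vertex 8.52 26.16 0.00
      vertex 0.00 26.16 0.00
    endloop
  endfacet
  facet normal -1.0000 0.0000 0.0000
    outer loop
      vertex 0.00 0.00 22.14
      vertex 0.00 26.16 0.00
      vertex 0.00 0.00 0.00
    endloop
  endfacet
  facet normal 1.0000 0.0000 0.0000
    outer loop
      vertex 8.52 0.00 0.00
      vertex 8.52 26.16 0.00
      vertex 8.52 0.00 22.14
    endloop
  endfacet
endsolid part

The G0 Z moves step by Δz≈2.77 mm. The G1 loops shrink linearly with z, so the solid tapers from its base footprint up to z≈22.1. Closing with a flat bottom cap and the tapered top and triangulating gives 8 facets — a wedge (ramp): 8.52 × 26.2 mm base, rising to 22.1 mm along the y=0 edge and sloping linearly to z=0 at y=26.2.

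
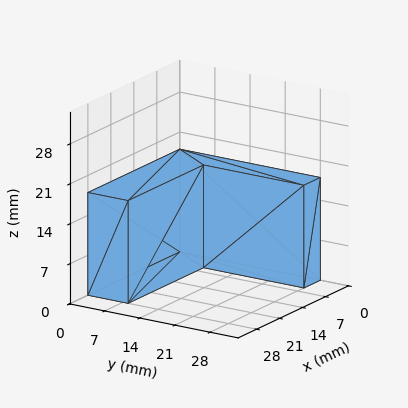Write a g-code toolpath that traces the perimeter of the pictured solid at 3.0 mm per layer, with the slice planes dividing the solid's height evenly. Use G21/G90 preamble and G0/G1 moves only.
Reading the render: the shape is an L-shaped prism: outer 28 × 28 mm, arm thicknesses ≈ 8 mm (horizontal) and 5 mm (vertical), extruded 18 mm in z (dimensions read to the nearest mm from the axis ticks). For the g-code, the solid's height is divided into equal slices at the stated Δz and each level perimeter traced with G1 moves after a G0 lift.

; perimeter-only toolpath
G21 ; units = mm
G90 ; absolute positioning
G28 ; home
; layer 1
G0 Z3.0
G0 X0.0 Y0.0
G1 X28.0 Y0.0
G1 X28.0 Y8.0
G1 X5.0 Y8.0
G1 X5.0 Y28.0
G1 X0.0 Y28.0
G1 X0.0 Y0.0
; layer 2
G0 Z6.0
G0 X0.0 Y0.0
G1 X28.0 Y0.0
G1 X28.0 Y8.0
G1 X5.0 Y8.0
G1 X5.0 Y28.0
G1 X0.0 Y28.0
G1 X0.0 Y0.0
; layer 3
G0 Z9.0
G0 X0.0 Y0.0
G1 X28.0 Y0.0
G1 X28.0 Y8.0
G1 X5.0 Y8.0
G1 X5.0 Y28.0
G1 X0.0 Y28.0
G1 X0.0 Y0.0
; layer 4
G0 Z12.0
G0 X0.0 Y0.0
G1 X28.0 Y0.0
G1 X28.0 Y8.0
G1 X5.0 Y8.0
G1 X5.0 Y28.0
G1 X0.0 Y28.0
G1 X0.0 Y0.0
; layer 5
G0 Z15.0
G0 X0.0 Y0.0
G1 X28.0 Y0.0
G1 X28.0 Y8.0
G1 X5.0 Y8.0
G1 X5.0 Y28.0
G1 X0.0 Y28.0
G1 X0.0 Y0.0
; layer 6
G0 Z18.0
G0 X0.0 Y0.0
G1 X28.0 Y0.0
G1 X28.0 Y8.0
G1 X5.0 Y8.0
G1 X5.0 Y28.0
G1 X0.0 Y28.0
G1 X0.0 Y0.0
M2 ; end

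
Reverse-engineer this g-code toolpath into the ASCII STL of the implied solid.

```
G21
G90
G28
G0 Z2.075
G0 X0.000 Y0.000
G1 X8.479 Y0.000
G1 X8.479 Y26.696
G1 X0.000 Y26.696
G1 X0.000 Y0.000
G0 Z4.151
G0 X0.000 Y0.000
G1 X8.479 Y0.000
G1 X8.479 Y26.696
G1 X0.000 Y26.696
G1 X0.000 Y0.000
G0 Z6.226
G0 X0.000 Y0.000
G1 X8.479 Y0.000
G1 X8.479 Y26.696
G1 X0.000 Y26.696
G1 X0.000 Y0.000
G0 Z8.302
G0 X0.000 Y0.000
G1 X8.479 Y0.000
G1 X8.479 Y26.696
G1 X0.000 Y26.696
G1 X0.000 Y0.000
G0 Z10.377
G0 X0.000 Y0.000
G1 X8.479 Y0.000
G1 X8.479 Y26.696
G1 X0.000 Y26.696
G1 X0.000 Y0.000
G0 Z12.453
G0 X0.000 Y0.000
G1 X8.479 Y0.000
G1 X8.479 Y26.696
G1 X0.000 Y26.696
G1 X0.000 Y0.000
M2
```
solid part
  facet normal 0.0000 0.0000 -1.0000
    outer loop
      vertex 8.479 26.696 0.000
      vertex 8.479 0.000 0.000
      vertex 0.000 0.000 0.000
    endloop
  endfacet
  facet normal 0.0000 0.0000 -1.0000
    outer loop
      vertex 0.000 26.696 0.000
      vertex 8.479 26.696 0.000
      vertex 0.000 0.000 0.000
    endloop
  endfacet
  facet normal 0.0000 0.0000 1.0000
    outer loop
      vertex 0.000 0.000 12.453
      vertex 8.479 0.000 12.453
      vertex 8.479 26.696 12.453
    endloop
  endfacet
  facet normal 0.0000 0.0000 1.0000
    outer loop
      vertex 0.000 0.000 12.453
      vertex 8.479 26.696 12.453
      vertex 0.000 26.696 12.453
    endloop
  endfacet
  facet normal 0.0000 -1.0000 0.0000
    outer loop
      vertex 0.000 0.000 0.000
      vertex 8.479 0.000 0.000
      vertex 8.479 0.000 12.453
    endloop
  endfacet
  facet normal 0.0000 -1.0000 0.0000
    outer loop
      vertex 0.000 0.000 0.000
      vertex 8.479 0.000 12.453
      vertex 0.000 0.000 12.453
    endloop
  endfacet
  facet normal 0.0000 1.0000 0.0000
    outer loop
      vertex 8.479 26.696 12.453
      vertex 8.479 26.696 0.000
      vertex 0.000 26.696 0.000
    endloop
  endfacet
  facet normal 0.0000 1.0000 0.0000
    outer loop
      vertex 0.000 26.696 12.453
      vertex 8.479 26.696 12.453
      vertex 0.000 26.696 0.000
    endloop
  endfacet
  facet normal -1.0000 0.0000 0.0000
    outer loop
      vertex 0.000 26.696 12.453
      vertex 0.000 26.696 0.000
      vertex 0.000 0.000 0.000
    endloop
  endfacet
  facet normal -1.0000 0.0000 0.0000
    outer loop
      vertex 0.000 0.000 12.453
      vertex 0.000 26.696 12.453
      vertex 0.000 0.000 0.000
    endloop
  endfacet
  facet normal 1.0000 0.0000 0.0000
    outer loop
      vertex 8.479 0.000 0.000
      vertex 8.479 26.696 0.000
      vertex 8.479 26.696 12.453
    endloop
  endfacet
  facet normal 1.0000 0.0000 0.0000
    outer loop
      vertex 8.479 0.000 0.000
      vertex 8.479 26.696 12.453
      vertex 8.479 0.000 12.453
    endloop
  endfacet
endsolid part

The G0 Z moves step by Δz≈2.075 mm. Every layer's G1 loop is the same polygon, so the solid is a straight extrusion of it from z=0 to z≈12.5. Closing with flat bottom and top caps and triangulating gives 12 facets — a rectangular box, roughly 8.48 × 26.7 mm footprint and 12.5 mm tall.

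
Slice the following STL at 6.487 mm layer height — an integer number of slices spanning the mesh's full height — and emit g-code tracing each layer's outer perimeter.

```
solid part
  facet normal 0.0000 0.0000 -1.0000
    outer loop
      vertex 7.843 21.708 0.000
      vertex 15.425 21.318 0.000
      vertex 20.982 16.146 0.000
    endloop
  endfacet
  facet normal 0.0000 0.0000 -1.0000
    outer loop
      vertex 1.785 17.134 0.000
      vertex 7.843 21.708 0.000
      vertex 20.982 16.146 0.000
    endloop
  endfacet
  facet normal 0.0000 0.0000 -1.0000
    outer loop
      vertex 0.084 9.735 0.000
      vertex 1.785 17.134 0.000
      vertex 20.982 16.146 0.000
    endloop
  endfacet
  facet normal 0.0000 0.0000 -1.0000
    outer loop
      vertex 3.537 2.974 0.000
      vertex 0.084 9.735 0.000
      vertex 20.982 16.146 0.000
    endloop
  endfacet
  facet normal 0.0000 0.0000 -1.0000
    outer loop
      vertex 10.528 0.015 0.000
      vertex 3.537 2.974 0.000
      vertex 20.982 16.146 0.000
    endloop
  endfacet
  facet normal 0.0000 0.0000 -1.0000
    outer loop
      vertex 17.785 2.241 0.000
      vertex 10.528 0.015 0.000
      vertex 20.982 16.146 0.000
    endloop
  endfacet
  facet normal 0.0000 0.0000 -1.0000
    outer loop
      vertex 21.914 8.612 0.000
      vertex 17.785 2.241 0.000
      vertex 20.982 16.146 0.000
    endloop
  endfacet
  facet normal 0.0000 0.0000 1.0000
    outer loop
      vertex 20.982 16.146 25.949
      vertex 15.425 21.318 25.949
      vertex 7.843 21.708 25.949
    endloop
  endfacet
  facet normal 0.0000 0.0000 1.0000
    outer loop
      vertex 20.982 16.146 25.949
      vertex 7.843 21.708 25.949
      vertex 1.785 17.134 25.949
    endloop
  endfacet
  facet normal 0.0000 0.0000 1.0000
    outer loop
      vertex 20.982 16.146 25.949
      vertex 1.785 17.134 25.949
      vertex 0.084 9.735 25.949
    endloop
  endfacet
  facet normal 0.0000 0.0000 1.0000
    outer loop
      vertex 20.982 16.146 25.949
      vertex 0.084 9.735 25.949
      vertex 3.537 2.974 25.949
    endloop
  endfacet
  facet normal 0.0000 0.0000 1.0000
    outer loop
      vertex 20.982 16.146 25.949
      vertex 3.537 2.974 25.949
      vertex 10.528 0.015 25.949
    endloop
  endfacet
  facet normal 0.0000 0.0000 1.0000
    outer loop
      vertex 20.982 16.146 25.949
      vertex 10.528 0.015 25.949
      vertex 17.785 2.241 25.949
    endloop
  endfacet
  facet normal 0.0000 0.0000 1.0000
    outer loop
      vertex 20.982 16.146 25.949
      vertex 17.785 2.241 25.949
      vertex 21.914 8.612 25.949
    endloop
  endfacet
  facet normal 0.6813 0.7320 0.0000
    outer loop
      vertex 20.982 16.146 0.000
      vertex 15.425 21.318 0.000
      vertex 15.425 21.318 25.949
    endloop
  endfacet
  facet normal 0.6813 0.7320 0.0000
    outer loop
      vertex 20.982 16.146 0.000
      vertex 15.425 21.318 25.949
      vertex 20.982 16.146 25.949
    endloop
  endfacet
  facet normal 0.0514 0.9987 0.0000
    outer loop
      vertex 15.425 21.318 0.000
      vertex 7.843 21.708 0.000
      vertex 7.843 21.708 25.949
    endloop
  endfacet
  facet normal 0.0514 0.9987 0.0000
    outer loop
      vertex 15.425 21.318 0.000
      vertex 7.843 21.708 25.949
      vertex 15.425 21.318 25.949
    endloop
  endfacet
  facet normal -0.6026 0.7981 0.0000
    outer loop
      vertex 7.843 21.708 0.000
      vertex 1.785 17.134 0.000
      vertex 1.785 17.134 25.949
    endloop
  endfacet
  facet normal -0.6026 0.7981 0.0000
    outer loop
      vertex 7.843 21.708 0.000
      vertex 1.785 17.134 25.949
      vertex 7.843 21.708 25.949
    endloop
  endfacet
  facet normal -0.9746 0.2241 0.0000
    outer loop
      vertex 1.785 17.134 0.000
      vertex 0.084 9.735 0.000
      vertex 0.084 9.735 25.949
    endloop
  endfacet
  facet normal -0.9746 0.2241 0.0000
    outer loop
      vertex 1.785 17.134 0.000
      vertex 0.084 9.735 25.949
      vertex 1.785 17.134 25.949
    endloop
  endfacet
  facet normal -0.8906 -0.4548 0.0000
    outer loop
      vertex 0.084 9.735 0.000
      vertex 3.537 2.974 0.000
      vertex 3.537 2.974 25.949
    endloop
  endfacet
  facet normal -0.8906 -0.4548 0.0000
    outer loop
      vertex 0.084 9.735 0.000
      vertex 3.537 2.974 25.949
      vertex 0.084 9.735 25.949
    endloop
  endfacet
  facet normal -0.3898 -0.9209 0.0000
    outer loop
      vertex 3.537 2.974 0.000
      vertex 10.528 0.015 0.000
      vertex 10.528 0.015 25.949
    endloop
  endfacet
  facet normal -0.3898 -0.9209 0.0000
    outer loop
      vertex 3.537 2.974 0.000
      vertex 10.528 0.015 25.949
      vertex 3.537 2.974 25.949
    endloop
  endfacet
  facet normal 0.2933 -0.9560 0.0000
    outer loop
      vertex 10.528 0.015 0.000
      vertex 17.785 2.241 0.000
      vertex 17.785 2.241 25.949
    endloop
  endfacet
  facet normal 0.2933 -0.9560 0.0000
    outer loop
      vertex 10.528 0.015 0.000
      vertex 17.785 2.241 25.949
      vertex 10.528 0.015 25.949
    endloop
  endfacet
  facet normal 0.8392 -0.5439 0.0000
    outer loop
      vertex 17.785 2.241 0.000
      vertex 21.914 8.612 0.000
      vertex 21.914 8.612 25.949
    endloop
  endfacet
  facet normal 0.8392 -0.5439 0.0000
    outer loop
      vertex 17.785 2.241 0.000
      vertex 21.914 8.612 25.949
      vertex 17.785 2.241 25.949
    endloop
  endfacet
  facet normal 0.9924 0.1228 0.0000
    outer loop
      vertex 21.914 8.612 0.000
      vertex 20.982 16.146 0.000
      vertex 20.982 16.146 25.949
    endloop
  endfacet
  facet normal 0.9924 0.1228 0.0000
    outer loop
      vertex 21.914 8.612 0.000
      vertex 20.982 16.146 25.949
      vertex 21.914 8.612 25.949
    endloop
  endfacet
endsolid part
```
; perimeter-only toolpath
G21 ; units = mm
G90 ; absolute positioning
G28 ; home
; layer 1
G0 Z6.487
G0 X20.982 Y16.146
G1 X15.425 Y21.318
G1 X7.843 Y21.708
G1 X1.785 Y17.134
G1 X0.084 Y9.735
G1 X3.537 Y2.974
G1 X10.528 Y0.015
G1 X17.785 Y2.241
G1 X21.914 Y8.612
G1 X20.982 Y16.146
; layer 2
G0 Z12.975
G0 X20.982 Y16.146
G1 X15.425 Y21.318
G1 X7.843 Y21.708
G1 X1.785 Y17.134
G1 X0.084 Y9.735
G1 X3.537 Y2.974
G1 X10.528 Y0.015
G1 X17.785 Y2.241
G1 X21.914 Y8.612
G1 X20.982 Y16.146
; layer 3
G0 Z19.462
G0 X20.982 Y16.146
G1 X15.425 Y21.318
G1 X7.843 Y21.708
G1 X1.785 Y17.134
G1 X0.084 Y9.735
G1 X3.537 Y2.974
G1 X10.528 Y0.015
G1 X17.785 Y2.241
G1 X21.914 Y8.612
G1 X20.982 Y16.146
; layer 4
G0 Z25.949
G0 X20.982 Y16.146
G1 X15.425 Y21.318
G1 X7.843 Y21.708
G1 X1.785 Y17.134
G1 X0.084 Y9.735
G1 X3.537 Y2.974
G1 X10.528 Y0.015
G1 X17.785 Y2.241
G1 X21.914 Y8.612
G1 X20.982 Y16.146
M2 ; end

The solid is a regular 9-sided prism (a cylinder approximated with 9 flat sides), circumscribed radius ≈ 11.1 mm, height ≈ 25.9 mm. Slicing at Δz = 6.487 mm — 4 equal slices spanning the solid's height, so layer i sits at z = i·h/4 — gives 4 non-empty perimeters. Each is a 9-segment closed polygon; G0 lifts to the layer z and rapids to the start vertex, then G1 traces the edges.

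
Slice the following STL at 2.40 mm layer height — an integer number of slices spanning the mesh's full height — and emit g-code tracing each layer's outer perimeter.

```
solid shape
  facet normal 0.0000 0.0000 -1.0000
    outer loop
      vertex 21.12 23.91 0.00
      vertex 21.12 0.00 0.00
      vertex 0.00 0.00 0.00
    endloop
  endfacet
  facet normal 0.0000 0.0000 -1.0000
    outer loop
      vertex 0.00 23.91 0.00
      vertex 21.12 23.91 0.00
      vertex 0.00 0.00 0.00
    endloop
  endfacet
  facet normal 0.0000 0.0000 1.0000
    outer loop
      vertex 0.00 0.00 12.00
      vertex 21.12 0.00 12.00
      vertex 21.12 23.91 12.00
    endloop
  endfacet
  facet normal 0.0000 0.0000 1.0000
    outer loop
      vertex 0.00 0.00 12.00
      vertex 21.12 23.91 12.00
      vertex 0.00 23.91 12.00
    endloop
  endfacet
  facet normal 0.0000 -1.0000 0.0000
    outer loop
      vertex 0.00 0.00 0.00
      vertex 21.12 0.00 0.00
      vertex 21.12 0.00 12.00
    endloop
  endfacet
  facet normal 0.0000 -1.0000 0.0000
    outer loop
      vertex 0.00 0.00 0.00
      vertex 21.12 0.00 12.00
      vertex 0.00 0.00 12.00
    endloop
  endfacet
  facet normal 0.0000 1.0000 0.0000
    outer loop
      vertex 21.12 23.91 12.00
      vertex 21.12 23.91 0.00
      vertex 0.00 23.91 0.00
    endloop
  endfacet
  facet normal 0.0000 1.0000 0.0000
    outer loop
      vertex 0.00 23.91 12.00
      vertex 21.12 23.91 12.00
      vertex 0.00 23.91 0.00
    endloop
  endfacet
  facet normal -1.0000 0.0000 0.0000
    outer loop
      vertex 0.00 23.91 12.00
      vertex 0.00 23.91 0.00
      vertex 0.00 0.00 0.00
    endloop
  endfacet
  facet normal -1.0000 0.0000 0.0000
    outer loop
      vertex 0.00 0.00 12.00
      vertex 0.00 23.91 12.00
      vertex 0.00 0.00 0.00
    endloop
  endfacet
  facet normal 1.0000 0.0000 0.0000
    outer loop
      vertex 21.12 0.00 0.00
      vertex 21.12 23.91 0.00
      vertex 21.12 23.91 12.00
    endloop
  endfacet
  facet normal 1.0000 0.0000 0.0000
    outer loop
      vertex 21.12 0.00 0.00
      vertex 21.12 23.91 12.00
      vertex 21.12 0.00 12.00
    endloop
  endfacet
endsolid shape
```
; perimeter-only toolpath
G21 ; units = mm
G90 ; absolute positioning
G28 ; home
; layer 1
G0 Z2.40
G0 X0.00 Y0.00
G1 X21.12 Y0.00
G1 X21.12 Y23.91
G1 X0.00 Y23.91
G1 X0.00 Y0.00
; layer 2
G0 Z4.80
G0 X0.00 Y0.00
G1 X21.12 Y0.00
G1 X21.12 Y23.91
G1 X0.00 Y23.91
G1 X0.00 Y0.00
; layer 3
G0 Z7.20
G0 X0.00 Y0.00
G1 X21.12 Y0.00
G1 X21.12 Y23.91
G1 X0.00 Y23.91
G1 X0.00 Y0.00
; layer 4
G0 Z9.60
G0 X0.00 Y0.00
G1 X21.12 Y0.00
G1 X21.12 Y23.91
G1 X0.00 Y23.91
G1 X0.00 Y0.00
; layer 5
G0 Z12.00
G0 X0.00 Y0.00
G1 X21.12 Y0.00
G1 X21.12 Y23.91
G1 X0.00 Y23.91
G1 X0.00 Y0.00
M2 ; end

The solid is a rectangular box, roughly 21.1 × 23.9 mm footprint and 12 mm tall. Slicing at Δz = 2.40 mm — 5 equal slices spanning the solid's height, so layer i sits at z = i·h/5 — gives 5 non-empty perimeters. Each is a 4-segment closed polygon; G0 lifts to the layer z and rapids to the start vertex, then G1 traces the edges.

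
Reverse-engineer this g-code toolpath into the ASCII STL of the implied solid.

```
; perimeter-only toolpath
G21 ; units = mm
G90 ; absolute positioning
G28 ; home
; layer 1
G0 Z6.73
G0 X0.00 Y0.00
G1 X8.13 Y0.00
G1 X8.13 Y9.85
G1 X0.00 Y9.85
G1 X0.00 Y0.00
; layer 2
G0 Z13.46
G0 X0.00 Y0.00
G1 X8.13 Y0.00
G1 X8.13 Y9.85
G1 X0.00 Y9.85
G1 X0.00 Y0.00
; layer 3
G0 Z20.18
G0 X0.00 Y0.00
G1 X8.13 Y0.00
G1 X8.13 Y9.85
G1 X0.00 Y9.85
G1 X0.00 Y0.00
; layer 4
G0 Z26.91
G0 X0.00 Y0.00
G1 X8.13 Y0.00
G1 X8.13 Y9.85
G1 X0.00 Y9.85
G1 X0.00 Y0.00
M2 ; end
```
solid part
  facet normal 0.0000 0.0000 -1.0000
    outer loop
      vertex 8.13 9.85 0.00
      vertex 8.13 0.00 0.00
      vertex 0.00 0.00 0.00
    endloop
  endfacet
  facet normal 0.0000 0.0000 -1.0000
    outer loop
      vertex 0.00 9.85 0.00
      vertex 8.13 9.85 0.00
      vertex 0.00 0.00 0.00
    endloop
  endfacet
  facet normal 0.0000 0.0000 1.0000
    outer loop
      vertex 0.00 0.00 26.91
      vertex 8.13 0.00 26.91
      vertex 8.13 9.85 26.91
    endloop
  endfacet
  facet normal 0.0000 0.0000 1.0000
    outer loop
      vertex 0.00 0.00 26.91
      vertex 8.13 9.85 26.91
      vertex 0.00 9.85 26.91
    endloop
  endfacet
  facet normal 0.0000 -1.0000 0.0000
    outer loop
      vertex 0.00 0.00 0.00
      vertex 8.13 0.00 0.00
      vertex 8.13 0.00 26.91
    endloop
  endfacet
  facet normal 0.0000 -1.0000 0.0000
    outer loop
      vertex 0.00 0.00 0.00
      vertex 8.13 0.00 26.91
      vertex 0.00 0.00 26.91
    endloop
  endfacet
  facet normal 0.0000 1.0000 0.0000
    outer loop
      vertex 8.13 9.85 26.91
      vertex 8.13 9.85 0.00
      vertex 0.00 9.85 0.00
    endloop
  endfacet
  facet normal 0.0000 1.0000 0.0000
    outer loop
      vertex 0.00 9.85 26.91
      vertex 8.13 9.85 26.91
      vertex 0.00 9.85 0.00
    endloop
  endfacet
  facet normal -1.0000 0.0000 0.0000
    outer loop
      vertex 0.00 9.85 26.91
      vertex 0.00 9.85 0.00
      vertex 0.00 0.00 0.00
    endloop
  endfacet
  facet normal -1.0000 0.0000 0.0000
    outer loop
      vertex 0.00 0.00 26.91
      vertex 0.00 9.85 26.91
      vertex 0.00 0.00 0.00
    endloop
  endfacet
  facet normal 1.0000 0.0000 0.0000
    outer loop
      vertex 8.13 0.00 0.00
      vertex 8.13 9.85 0.00
      vertex 8.13 9.85 26.91
    endloop
  endfacet
  facet normal 1.0000 0.0000 0.0000
    outer loop
      vertex 8.13 0.00 0.00
      vertex 8.13 9.85 26.91
      vertex 8.13 0.00 26.91
    endloop
  endfacet
endsolid part

The G0 Z moves step by Δz≈6.73 mm. Every layer's G1 loop is the same polygon, so the solid is a straight extrusion of it from z=0 to z≈26.9. Closing with flat bottom and top caps and triangulating gives 12 facets — a rectangular box, roughly 8.13 × 9.85 mm footprint and 26.9 mm tall.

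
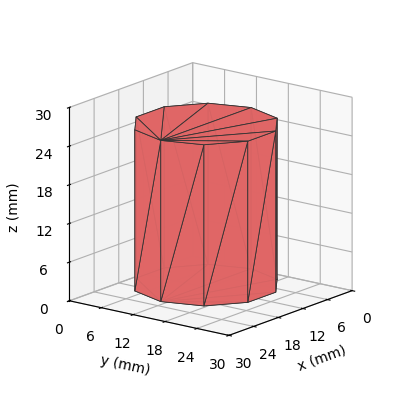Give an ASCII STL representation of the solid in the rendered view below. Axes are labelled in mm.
Reading the render: the shape is a regular 10-sided prism (a cylinder approximated with 10 flat sides), circumscribed radius ≈ 11 mm, height ≈ 25 mm (dimensions read to the nearest mm from the axis ticks). For the STL, each face is triangulated and given an outward normal.

solid part
  facet normal 0.0000 0.0000 -1.0000
    outer loop
      vertex 14.4 21.5 0.0
      vertex 19.9 17.5 0.0
      vertex 22.0 11.0 0.0
    endloop
  endfacet
  facet normal 0.0000 0.0000 -1.0000
    outer loop
      vertex 7.6 21.5 0.0
      vertex 14.4 21.5 0.0
      vertex 22.0 11.0 0.0
    endloop
  endfacet
  facet normal 0.0000 0.0000 -1.0000
    outer loop
      vertex 2.1 17.5 0.0
      vertex 7.6 21.5 0.0
      vertex 22.0 11.0 0.0
    endloop
  endfacet
  facet normal 0.0000 0.0000 -1.0000
    outer loop
      vertex 0.0 11.0 0.0
      vertex 2.1 17.5 0.0
      vertex 22.0 11.0 0.0
    endloop
  endfacet
  facet normal 0.0000 0.0000 -1.0000
    outer loop
      vertex 2.1 4.5 0.0
      vertex 0.0 11.0 0.0
      vertex 22.0 11.0 0.0
    endloop
  endfacet
  facet normal 0.0000 0.0000 -1.0000
    outer loop
      vertex 7.6 0.5 0.0
      vertex 2.1 4.5 0.0
      vertex 22.0 11.0 0.0
    endloop
  endfacet
  facet normal 0.0000 0.0000 -1.0000
    outer loop
      vertex 14.4 0.5 0.0
      vertex 7.6 0.5 0.0
      vertex 22.0 11.0 0.0
    endloop
  endfacet
  facet normal 0.0000 0.0000 -1.0000
    outer loop
      vertex 19.9 4.5 0.0
      vertex 14.4 0.5 0.0
      vertex 22.0 11.0 0.0
    endloop
  endfacet
  facet normal 0.0000 0.0000 1.0000
    outer loop
      vertex 22.0 11.0 25.0
      vertex 19.9 17.5 25.0
      vertex 14.4 21.5 25.0
    endloop
  endfacet
  facet normal 0.0000 0.0000 1.0000
    outer loop
      vertex 22.0 11.0 25.0
      vertex 14.4 21.5 25.0
      vertex 7.6 21.5 25.0
    endloop
  endfacet
  facet normal 0.0000 0.0000 1.0000
    outer loop
      vertex 22.0 11.0 25.0
      vertex 7.6 21.5 25.0
      vertex 2.1 17.5 25.0
    endloop
  endfacet
  facet normal 0.0000 0.0000 1.0000
    outer loop
      vertex 22.0 11.0 25.0
      vertex 2.1 17.5 25.0
      vertex 0.0 11.0 25.0
    endloop
  endfacet
  facet normal 0.0000 0.0000 1.0000
    outer loop
      vertex 22.0 11.0 25.0
      vertex 0.0 11.0 25.0
      vertex 2.1 4.5 25.0
    endloop
  endfacet
  facet normal 0.0000 0.0000 1.0000
    outer loop
      vertex 22.0 11.0 25.0
      vertex 2.1 4.5 25.0
      vertex 7.6 0.5 25.0
    endloop
  endfacet
  facet normal 0.0000 0.0000 1.0000
    outer loop
      vertex 22.0 11.0 25.0
      vertex 7.6 0.5 25.0
      vertex 14.4 0.5 25.0
    endloop
  endfacet
  facet normal 0.0000 0.0000 1.0000
    outer loop
      vertex 22.0 11.0 25.0
      vertex 14.4 0.5 25.0
      vertex 19.9 4.5 25.0
    endloop
  endfacet
  facet normal 0.9516 0.3074 0.0000
    outer loop
      vertex 22.0 11.0 0.0
      vertex 19.9 17.5 0.0
      vertex 19.9 17.5 25.0
    endloop
  endfacet
  facet normal 0.9516 0.3074 0.0000
    outer loop
      vertex 22.0 11.0 0.0
      vertex 19.9 17.5 25.0
      vertex 22.0 11.0 25.0
    endloop
  endfacet
  facet normal 0.5882 0.8087 0.0000
    outer loop
      vertex 19.9 17.5 0.0
      vertex 14.4 21.5 0.0
      vertex 14.4 21.5 25.0
    endloop
  endfacet
  facet normal 0.5882 0.8087 0.0000
    outer loop
      vertex 19.9 17.5 0.0
      vertex 14.4 21.5 25.0
      vertex 19.9 17.5 25.0
    endloop
  endfacet
  facet normal 0.0000 1.0000 0.0000
    outer loop
      vertex 14.4 21.5 0.0
      vertex 7.6 21.5 0.0
      vertex 7.6 21.5 25.0
    endloop
  endfacet
  facet normal 0.0000 1.0000 0.0000
    outer loop
      vertex 14.4 21.5 0.0
      vertex 7.6 21.5 25.0
      vertex 14.4 21.5 25.0
    endloop
  endfacet
  facet normal -0.5882 0.8087 0.0000
    outer loop
      vertex 7.6 21.5 0.0
      vertex 2.1 17.5 0.0
      vertex 2.1 17.5 25.0
    endloop
  endfacet
  facet normal -0.5882 0.8087 0.0000
    outer loop
      vertex 7.6 21.5 0.0
      vertex 2.1 17.5 25.0
      vertex 7.6 21.5 25.0
    endloop
  endfacet
  facet normal -0.9516 0.3074 0.0000
    outer loop
      vertex 2.1 17.5 0.0
      vertex 0.0 11.0 0.0
      vertex 0.0 11.0 25.0
    endloop
  endfacet
  facet normal -0.9516 0.3074 0.0000
    outer loop
      vertex 2.1 17.5 0.0
      vertex 0.0 11.0 25.0
      vertex 2.1 17.5 25.0
    endloop
  endfacet
  facet normal -0.9516 -0.3074 0.0000
    outer loop
      vertex 0.0 11.0 0.0
      vertex 2.1 4.5 0.0
      vertex 2.1 4.5 25.0
    endloop
  endfacet
  facet normal -0.9516 -0.3074 0.0000
    outer loop
      vertex 0.0 11.0 0.0
      vertex 2.1 4.5 25.0
      vertex 0.0 11.0 25.0
    endloop
  endfacet
  facet normal -0.5882 -0.8087 0.0000
    outer loop
      vertex 2.1 4.5 0.0
      vertex 7.6 0.5 0.0
      vertex 7.6 0.5 25.0
    endloop
  endfacet
  facet normal -0.5882 -0.8087 0.0000
    outer loop
      vertex 2.1 4.5 0.0
      vertex 7.6 0.5 25.0
      vertex 2.1 4.5 25.0
    endloop
  endfacet
  facet normal 0.0000 -1.0000 0.0000
    outer loop
      vertex 7.6 0.5 0.0
      vertex 14.4 0.5 0.0
      vertex 14.4 0.5 25.0
    endloop
  endfacet
  facet normal 0.0000 -1.0000 0.0000
    outer loop
      vertex 7.6 0.5 0.0
      vertex 14.4 0.5 25.0
      vertex 7.6 0.5 25.0
    endloop
  endfacet
  facet normal 0.5882 -0.8087 0.0000
    outer loop
      vertex 14.4 0.5 0.0
      vertex 19.9 4.5 0.0
      vertex 19.9 4.5 25.0
    endloop
  endfacet
  facet normal 0.5882 -0.8087 0.0000
    outer loop
      vertex 14.4 0.5 0.0
      vertex 19.9 4.5 25.0
      vertex 14.4 0.5 25.0
    endloop
  endfacet
  facet normal 0.9516 -0.3074 0.0000
    outer loop
      vertex 19.9 4.5 0.0
      vertex 22.0 11.0 0.0
      vertex 22.0 11.0 25.0
    endloop
  endfacet
  facet normal 0.9516 -0.3074 0.0000
    outer loop
      vertex 19.9 4.5 0.0
      vertex 22.0 11.0 25.0
      vertex 19.9 4.5 25.0
    endloop
  endfacet
endsolid part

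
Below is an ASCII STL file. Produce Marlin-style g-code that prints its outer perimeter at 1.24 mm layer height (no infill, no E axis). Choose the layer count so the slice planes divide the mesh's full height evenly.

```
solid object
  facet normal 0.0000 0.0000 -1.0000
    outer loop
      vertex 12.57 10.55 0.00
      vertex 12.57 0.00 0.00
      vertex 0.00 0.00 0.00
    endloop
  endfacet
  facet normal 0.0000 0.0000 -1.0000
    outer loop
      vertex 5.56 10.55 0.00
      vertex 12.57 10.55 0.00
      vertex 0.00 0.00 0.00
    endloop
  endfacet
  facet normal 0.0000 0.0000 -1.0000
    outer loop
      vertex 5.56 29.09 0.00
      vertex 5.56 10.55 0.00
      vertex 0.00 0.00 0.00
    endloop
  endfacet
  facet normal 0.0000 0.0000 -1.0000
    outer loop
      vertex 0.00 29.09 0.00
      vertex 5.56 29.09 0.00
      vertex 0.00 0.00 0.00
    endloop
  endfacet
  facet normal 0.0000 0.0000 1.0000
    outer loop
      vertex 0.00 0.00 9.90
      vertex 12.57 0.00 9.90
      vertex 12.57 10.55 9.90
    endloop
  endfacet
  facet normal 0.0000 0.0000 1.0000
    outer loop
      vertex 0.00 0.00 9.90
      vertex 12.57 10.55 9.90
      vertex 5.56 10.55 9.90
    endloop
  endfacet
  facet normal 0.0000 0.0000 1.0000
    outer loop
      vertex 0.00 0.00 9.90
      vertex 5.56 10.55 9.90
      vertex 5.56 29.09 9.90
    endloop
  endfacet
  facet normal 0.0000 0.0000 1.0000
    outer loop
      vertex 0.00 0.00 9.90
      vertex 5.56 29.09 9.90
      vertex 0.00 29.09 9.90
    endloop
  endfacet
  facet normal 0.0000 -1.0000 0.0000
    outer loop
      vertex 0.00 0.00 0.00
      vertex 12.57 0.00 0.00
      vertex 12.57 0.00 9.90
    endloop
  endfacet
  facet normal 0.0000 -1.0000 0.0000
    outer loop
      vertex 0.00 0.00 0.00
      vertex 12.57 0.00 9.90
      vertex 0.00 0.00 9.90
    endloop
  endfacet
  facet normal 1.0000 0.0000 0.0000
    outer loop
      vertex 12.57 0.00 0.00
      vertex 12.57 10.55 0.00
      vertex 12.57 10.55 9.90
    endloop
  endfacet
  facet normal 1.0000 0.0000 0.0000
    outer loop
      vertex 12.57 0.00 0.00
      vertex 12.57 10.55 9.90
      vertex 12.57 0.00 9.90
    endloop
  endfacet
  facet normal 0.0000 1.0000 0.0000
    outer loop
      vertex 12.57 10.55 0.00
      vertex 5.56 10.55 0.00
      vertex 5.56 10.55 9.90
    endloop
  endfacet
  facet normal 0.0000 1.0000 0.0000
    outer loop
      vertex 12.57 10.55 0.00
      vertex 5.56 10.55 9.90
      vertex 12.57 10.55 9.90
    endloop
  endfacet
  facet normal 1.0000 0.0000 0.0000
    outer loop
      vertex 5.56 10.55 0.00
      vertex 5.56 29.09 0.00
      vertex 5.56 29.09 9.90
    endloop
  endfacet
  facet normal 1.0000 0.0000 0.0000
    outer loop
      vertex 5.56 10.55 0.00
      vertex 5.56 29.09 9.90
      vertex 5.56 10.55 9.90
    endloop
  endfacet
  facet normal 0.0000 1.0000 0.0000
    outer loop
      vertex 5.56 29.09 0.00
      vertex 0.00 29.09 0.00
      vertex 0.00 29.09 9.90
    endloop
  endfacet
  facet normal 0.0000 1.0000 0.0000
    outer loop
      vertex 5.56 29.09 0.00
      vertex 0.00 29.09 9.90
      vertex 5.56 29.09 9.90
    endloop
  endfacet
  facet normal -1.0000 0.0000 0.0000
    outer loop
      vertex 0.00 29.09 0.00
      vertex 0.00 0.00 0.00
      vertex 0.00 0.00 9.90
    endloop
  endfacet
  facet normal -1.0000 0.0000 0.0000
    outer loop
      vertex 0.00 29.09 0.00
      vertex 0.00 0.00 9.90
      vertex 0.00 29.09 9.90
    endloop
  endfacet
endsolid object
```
; perimeter-only toolpath
G21 ; units = mm
G90 ; absolute positioning
G28 ; home
; layer 1
G0 Z1.24
G0 X0.00 Y0.00
G1 X12.57 Y0.00
G1 X12.57 Y10.55
G1 X5.56 Y10.55
G1 X5.56 Y29.09
G1 X0.00 Y29.09
G1 X0.00 Y0.00
; layer 2
G0 Z2.48
G0 X0.00 Y0.00
G1 X12.57 Y0.00
G1 X12.57 Y10.55
G1 X5.56 Y10.55
G1 X5.56 Y29.09
G1 X0.00 Y29.09
G1 X0.00 Y0.00
; layer 3
G0 Z3.71
G0 X0.00 Y0.00
G1 X12.57 Y0.00
G1 X12.57 Y10.55
G1 X5.56 Y10.55
G1 X5.56 Y29.09
G1 X0.00 Y29.09
G1 X0.00 Y0.00
; layer 4
G0 Z4.95
G0 X0.00 Y0.00
G1 X12.57 Y0.00
G1 X12.57 Y10.55
G1 X5.56 Y10.55
G1 X5.56 Y29.09
G1 X0.00 Y29.09
G1 X0.00 Y0.00
; layer 5
G0 Z6.19
G0 X0.00 Y0.00
G1 X12.57 Y0.00
G1 X12.57 Y10.55
G1 X5.56 Y10.55
G1 X5.56 Y29.09
G1 X0.00 Y29.09
G1 X0.00 Y0.00
; layer 6
G0 Z7.43
G0 X0.00 Y0.00
G1 X12.57 Y0.00
G1 X12.57 Y10.55
G1 X5.56 Y10.55
G1 X5.56 Y29.09
G1 X0.00 Y29.09
G1 X0.00 Y0.00
; layer 7
G0 Z8.66
G0 X0.00 Y0.00
G1 X12.57 Y0.00
G1 X12.57 Y10.55
G1 X5.56 Y10.55
G1 X5.56 Y29.09
G1 X0.00 Y29.09
G1 X0.00 Y0.00
; layer 8
G0 Z9.90
G0 X0.00 Y0.00
G1 X12.57 Y0.00
G1 X12.57 Y10.55
G1 X5.56 Y10.55
G1 X5.56 Y29.09
G1 X0.00 Y29.09
G1 X0.00 Y0.00
M2 ; end

The solid is an L-shaped prism: outer 12.6 × 29.1 mm, arm thicknesses ≈ 10.6 mm (horizontal) and 5.56 mm (vertical), extruded 9.9 mm in z. Slicing at Δz = 1.24 mm — 8 equal slices spanning the solid's height, so layer i sits at z = i·h/8 — gives 8 non-empty perimeters. Each is a 6-segment closed polygon; G0 lifts to the layer z and rapids to the start vertex, then G1 traces the edges.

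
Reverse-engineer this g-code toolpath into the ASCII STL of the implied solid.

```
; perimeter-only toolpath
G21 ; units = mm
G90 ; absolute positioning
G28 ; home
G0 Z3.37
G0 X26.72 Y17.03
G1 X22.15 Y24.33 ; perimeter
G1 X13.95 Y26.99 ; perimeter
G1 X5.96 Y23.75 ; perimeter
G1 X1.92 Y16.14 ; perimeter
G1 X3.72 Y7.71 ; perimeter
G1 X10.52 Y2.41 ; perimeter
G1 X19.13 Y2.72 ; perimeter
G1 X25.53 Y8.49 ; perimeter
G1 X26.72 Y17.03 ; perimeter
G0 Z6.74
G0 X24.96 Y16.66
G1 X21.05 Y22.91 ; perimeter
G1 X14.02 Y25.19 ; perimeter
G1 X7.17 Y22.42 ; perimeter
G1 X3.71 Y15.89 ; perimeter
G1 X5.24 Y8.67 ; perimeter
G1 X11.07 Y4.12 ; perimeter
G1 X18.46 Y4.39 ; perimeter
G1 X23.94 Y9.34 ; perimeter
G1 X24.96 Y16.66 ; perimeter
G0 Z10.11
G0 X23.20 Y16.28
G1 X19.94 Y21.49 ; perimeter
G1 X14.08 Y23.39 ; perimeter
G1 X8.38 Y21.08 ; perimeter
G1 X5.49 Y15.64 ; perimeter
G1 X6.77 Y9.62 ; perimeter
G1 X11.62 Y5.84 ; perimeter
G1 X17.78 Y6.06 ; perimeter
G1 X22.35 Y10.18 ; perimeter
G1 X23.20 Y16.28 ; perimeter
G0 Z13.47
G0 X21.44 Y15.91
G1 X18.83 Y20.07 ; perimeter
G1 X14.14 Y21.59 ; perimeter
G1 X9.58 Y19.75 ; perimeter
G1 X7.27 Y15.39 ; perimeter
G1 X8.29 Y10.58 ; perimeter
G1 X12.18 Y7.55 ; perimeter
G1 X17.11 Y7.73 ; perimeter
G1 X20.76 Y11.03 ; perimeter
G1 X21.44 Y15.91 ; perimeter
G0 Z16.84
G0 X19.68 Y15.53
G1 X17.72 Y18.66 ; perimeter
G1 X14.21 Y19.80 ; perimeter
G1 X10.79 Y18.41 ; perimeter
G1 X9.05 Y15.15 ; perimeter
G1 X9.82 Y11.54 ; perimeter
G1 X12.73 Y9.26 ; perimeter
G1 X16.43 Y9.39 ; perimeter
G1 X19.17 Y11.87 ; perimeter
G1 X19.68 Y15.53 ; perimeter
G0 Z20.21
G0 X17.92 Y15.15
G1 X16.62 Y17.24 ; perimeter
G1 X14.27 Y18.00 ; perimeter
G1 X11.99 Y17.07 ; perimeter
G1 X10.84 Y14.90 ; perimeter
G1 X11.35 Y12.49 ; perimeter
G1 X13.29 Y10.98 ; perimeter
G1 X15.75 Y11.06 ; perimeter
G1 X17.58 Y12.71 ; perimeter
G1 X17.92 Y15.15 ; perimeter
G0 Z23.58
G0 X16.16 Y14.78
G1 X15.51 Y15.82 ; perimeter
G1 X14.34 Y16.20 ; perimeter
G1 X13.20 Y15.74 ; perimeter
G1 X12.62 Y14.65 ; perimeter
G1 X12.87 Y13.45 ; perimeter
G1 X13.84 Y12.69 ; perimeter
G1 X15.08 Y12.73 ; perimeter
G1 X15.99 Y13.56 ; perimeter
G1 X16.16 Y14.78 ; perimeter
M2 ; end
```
solid part
  facet normal 0.0000 0.0000 -1.0000
    outer loop
      vertex 13.89 28.79 0.00
      vertex 23.26 25.75 0.00
      vertex 28.48 17.41 0.00
    endloop
  endfacet
  facet normal 0.0000 0.0000 -1.0000
    outer loop
      vertex 4.76 25.09 0.00
      vertex 13.89 28.79 0.00
      vertex 28.48 17.41 0.00
    endloop
  endfacet
  facet normal 0.0000 0.0000 -1.0000
    outer loop
      vertex 0.14 16.39 0.00
      vertex 4.76 25.09 0.00
      vertex 28.48 17.41 0.00
    endloop
  endfacet
  facet normal 0.0000 0.0000 -1.0000
    outer loop
      vertex 2.19 6.76 0.00
      vertex 0.14 16.39 0.00
      vertex 28.48 17.41 0.00
    endloop
  endfacet
  facet normal 0.0000 0.0000 -1.0000
    outer loop
      vertex 9.96 0.70 0.00
      vertex 2.19 6.76 0.00
      vertex 28.48 17.41 0.00
    endloop
  endfacet
  facet normal 0.0000 0.0000 -1.0000
    outer loop
      vertex 19.81 1.05 0.00
      vertex 9.96 0.70 0.00
      vertex 28.48 17.41 0.00
    endloop
  endfacet
  facet normal 0.0000 0.0000 -1.0000
    outer loop
      vertex 27.12 7.65 0.00
      vertex 19.81 1.05 0.00
      vertex 28.48 17.41 0.00
    endloop
  endfacet
  facet normal 0.7575 0.4741 0.4487
    outer loop
      vertex 28.48 17.41 0.00
      vertex 23.26 25.75 0.00
      vertex 14.40 14.40 26.95
    endloop
  endfacet
  facet normal 0.2758 0.8501 0.4487
    outer loop
      vertex 23.26 25.75 0.00
      vertex 13.89 28.79 0.00
      vertex 14.40 14.40 26.95
    endloop
  endfacet
  facet normal -0.3357 0.8283 0.4486
    outer loop
      vertex 13.89 28.79 0.00
      vertex 4.76 25.09 0.00
      vertex 14.40 14.40 26.95
    endloop
  endfacet
  facet normal -0.7893 0.4192 0.4486
    outer loop
      vertex 4.76 25.09 0.00
      vertex 0.14 16.39 0.00
      vertex 14.40 14.40 26.95
    endloop
  endfacet
  facet normal -0.8741 -0.1861 0.4488
    outer loop
      vertex 0.14 16.39 0.00
      vertex 2.19 6.76 0.00
      vertex 14.40 14.40 26.95
    endloop
  endfacet
  facet normal -0.5496 -0.7047 0.4488
    outer loop
      vertex 2.19 6.76 0.00
      vertex 9.96 0.70 0.00
      vertex 14.40 14.40 26.95
    endloop
  endfacet
  facet normal 0.0317 -0.8931 0.4488
    outer loop
      vertex 9.96 0.70 0.00
      vertex 19.81 1.05 0.00
      vertex 14.40 14.40 26.95
    endloop
  endfacet
  facet normal 0.5989 -0.6633 0.4488
    outer loop
      vertex 19.81 1.05 0.00
      vertex 27.12 7.65 0.00
      vertex 14.40 14.40 26.95
    endloop
  endfacet
  facet normal 0.8851 -0.1233 0.4487
    outer loop
      vertex 27.12 7.65 0.00
      vertex 28.48 17.41 0.00
      vertex 14.40 14.40 26.95
    endloop
  endfacet
endsolid part

The G0 Z moves step by Δz≈3.37 mm. The G1 loops shrink linearly with z, so the solid tapers from its base footprint up to z≈26.9. Closing with a flat bottom cap and the tapered top and triangulating gives 16 facets — a regular 9-sided pyramid, base circumscribed radius ≈ 14.4 mm, apex at z ≈ 26.9 mm.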